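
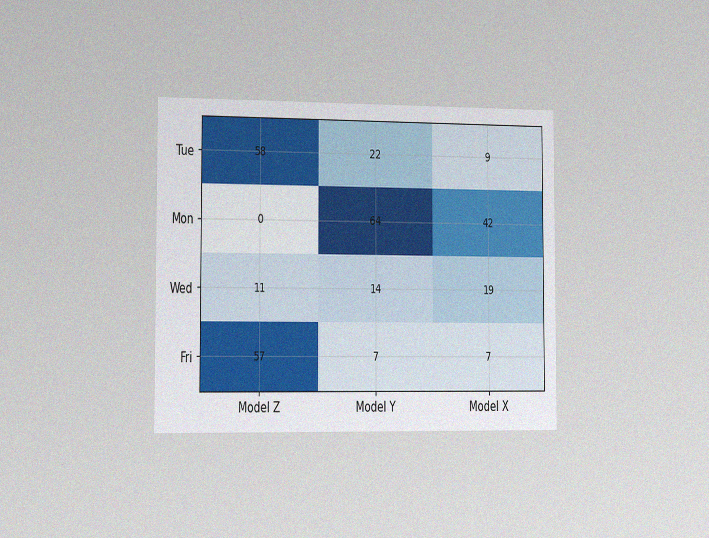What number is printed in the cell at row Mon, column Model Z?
The chart is viewed slightly from the left, with some photo noise. The (Mon, Model Z) cell reads 0.

0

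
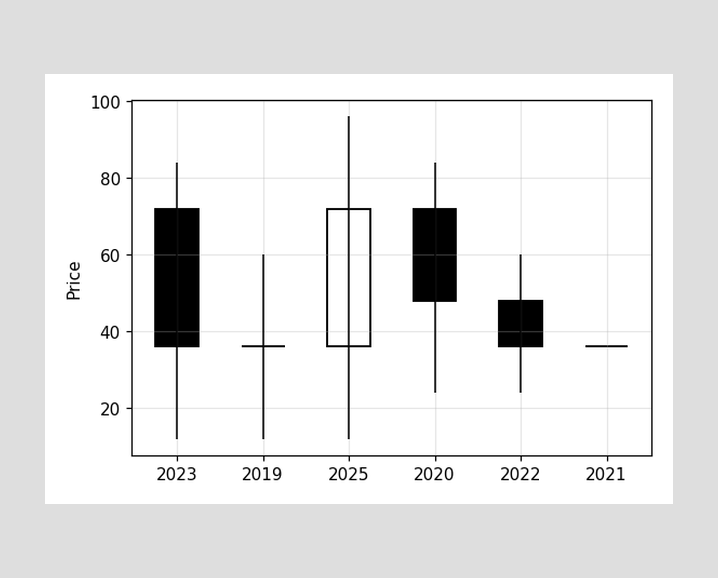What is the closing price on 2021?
The 2021 candle closes at 36.

36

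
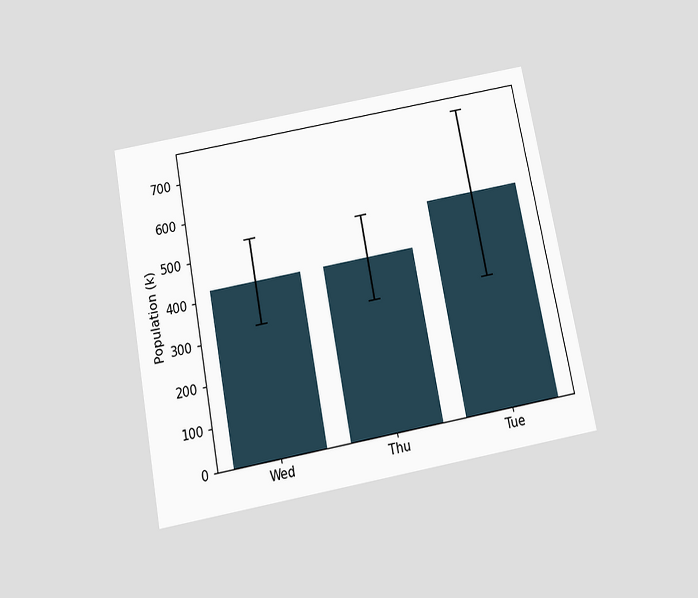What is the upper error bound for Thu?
The chart is tilted about 11° counter-clockwise and viewed slightly from below. The Thu bar's upper whisker reaches 530k.

530k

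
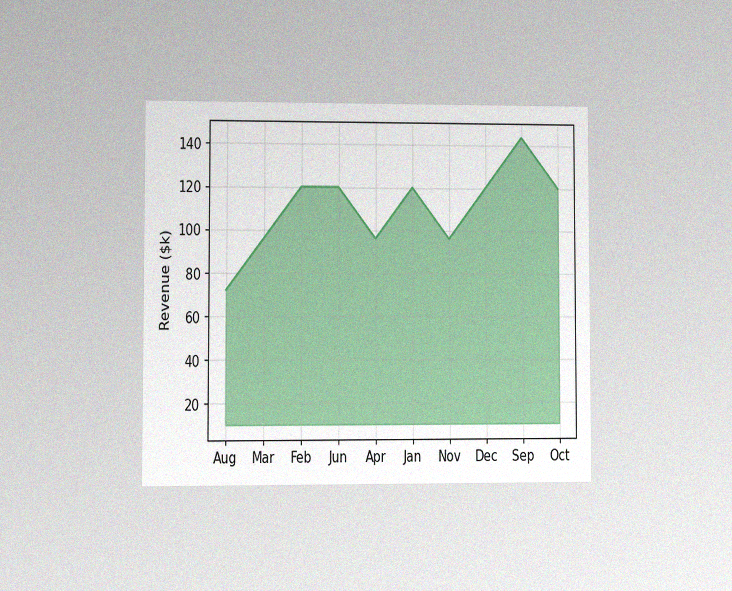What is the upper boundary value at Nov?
$96k

The chart is viewed at a slight angle, with some photo noise. At Nov the upper boundary is at $96k.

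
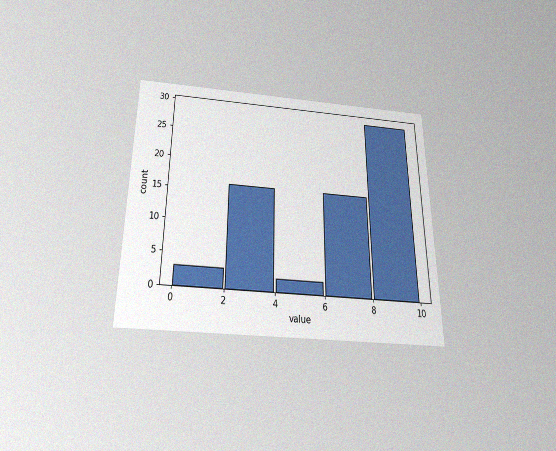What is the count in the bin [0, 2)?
The chart is viewed slightly from below, with some photo noise. The [0, 2) bin has height 3.

3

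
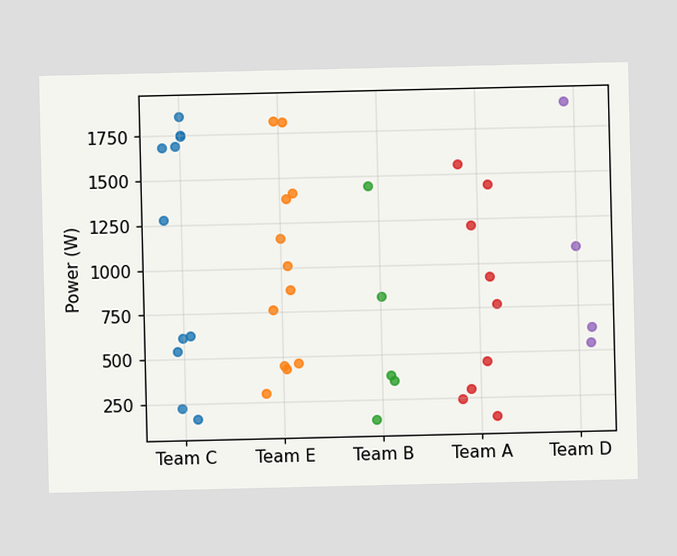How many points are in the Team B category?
Counting the markers in the Team B column gives 5.

5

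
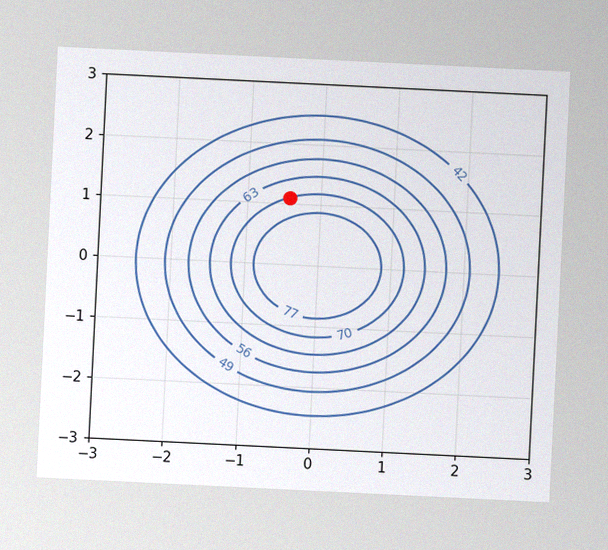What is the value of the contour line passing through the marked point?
70

The chart is tilted about 3° clockwise, with some photo noise. The marked point sits on the contour labelled 70.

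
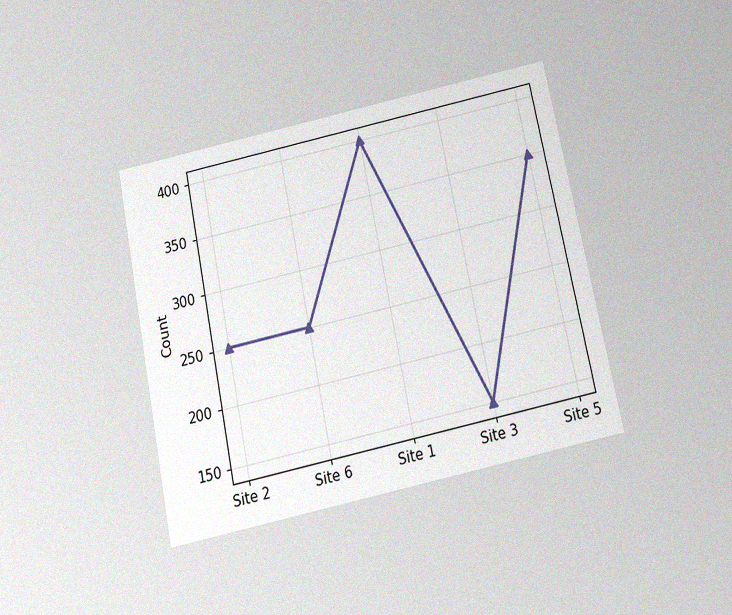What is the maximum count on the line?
The chart is tilted about 12° counter-clockwise and viewed slightly from below, with some photo noise. The highest point is at Site 1, and reading across to the y-axis gives 400.

400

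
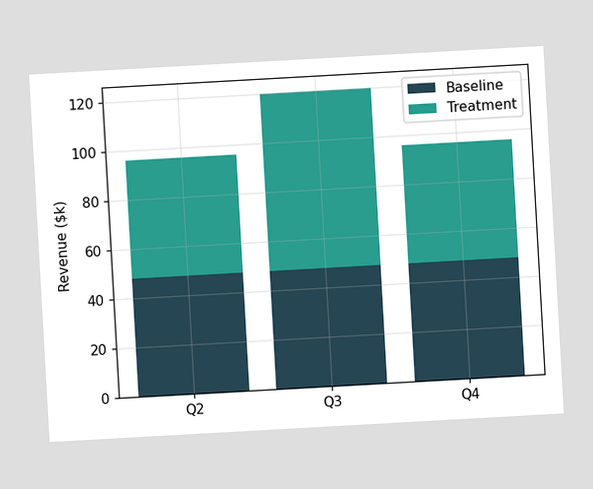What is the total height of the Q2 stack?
The chart is tilted about 3° counter-clockwise. The Q2 stack's top reaches $96k on the y-axis.

$96k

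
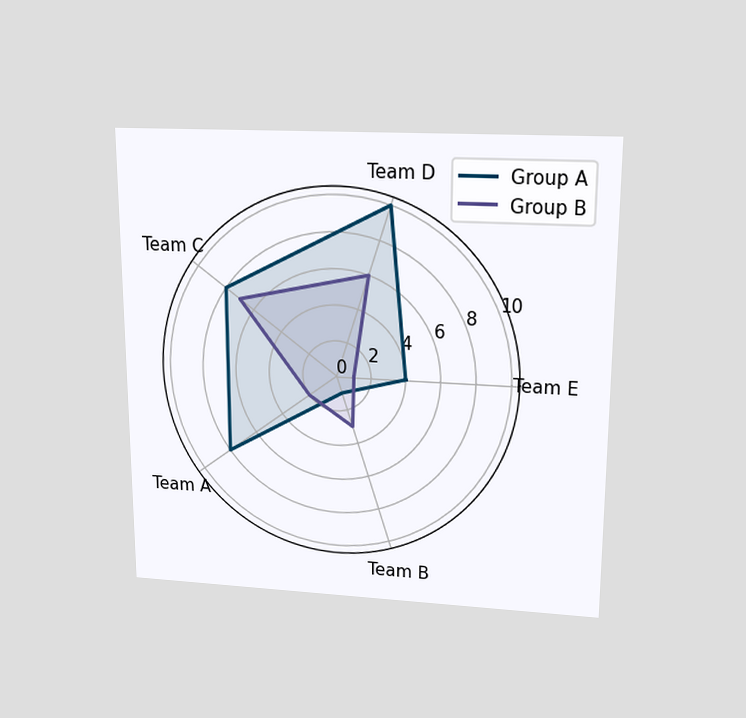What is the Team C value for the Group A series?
8

The chart is viewed slightly from above. On the Team C axis, Group A reaches 8.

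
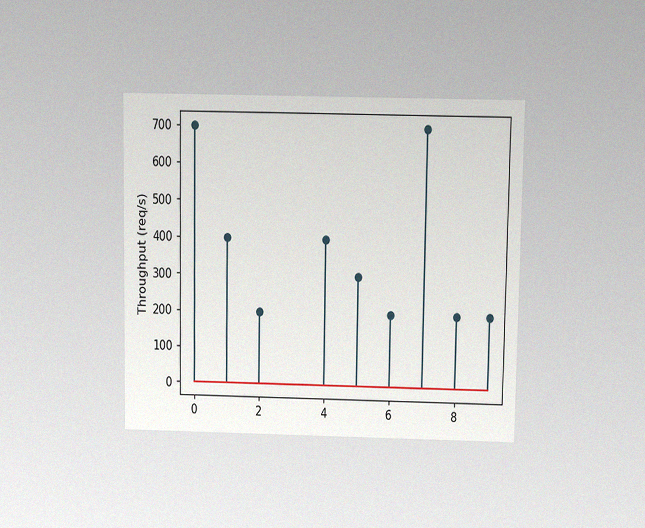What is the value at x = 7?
700req/s

The chart is viewed slightly from above, with some photo noise. The stem at x=7 reaches 700req/s.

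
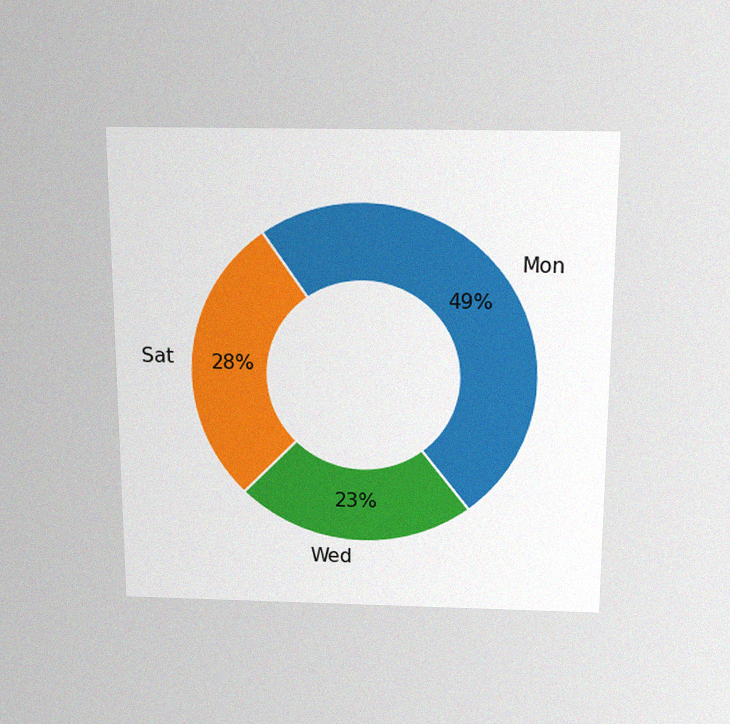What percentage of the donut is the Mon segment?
The chart is viewed slightly from above, with some photo noise. The Mon segment takes up 49% of the ring.

49%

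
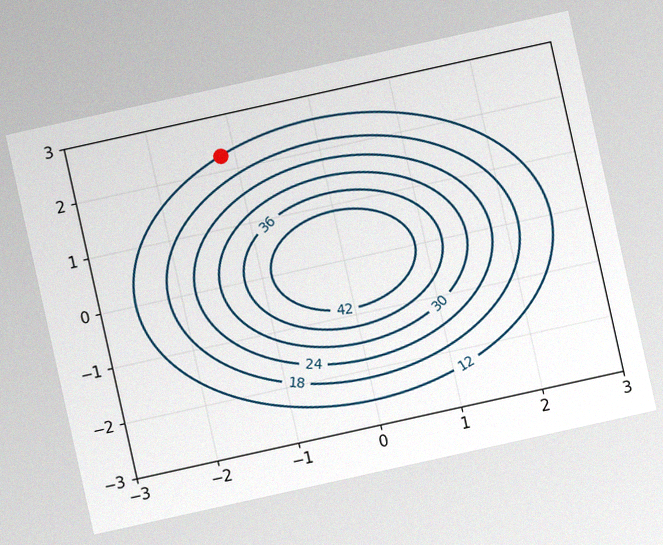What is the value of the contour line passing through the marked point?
12

The chart is tilted about 12° counter-clockwise, with some photo noise. The marked point sits on the contour labelled 12.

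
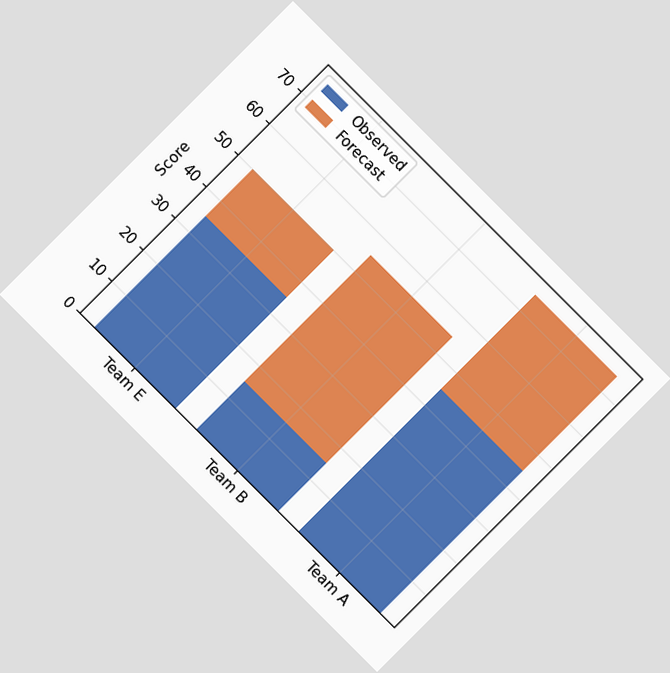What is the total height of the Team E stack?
50

The chart is tilted about 45° clockwise. The Team E stack's top reaches 50 on the y-axis.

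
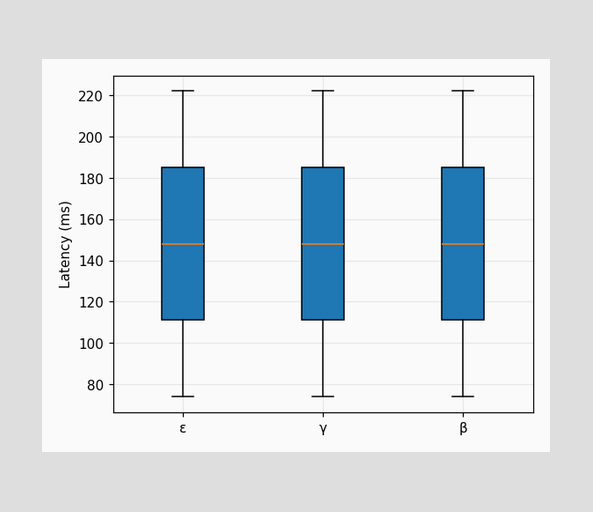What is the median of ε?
The median line in the ε box sits at 148ms.

148ms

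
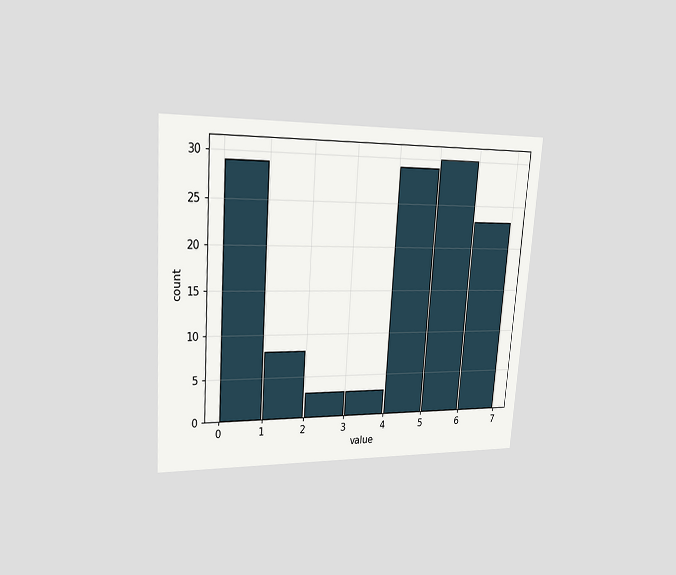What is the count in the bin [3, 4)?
The chart is tilted about 4° clockwise and viewed at a slight angle. The [3, 4) bin has height 3.

3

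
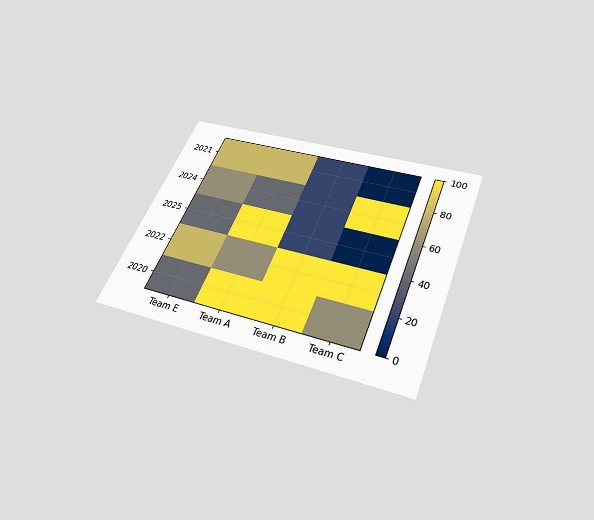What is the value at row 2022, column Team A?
The chart is tilted about 23° clockwise and viewed slightly from below. Matching cell (2022, Team A) against the colorbar gives 60.

60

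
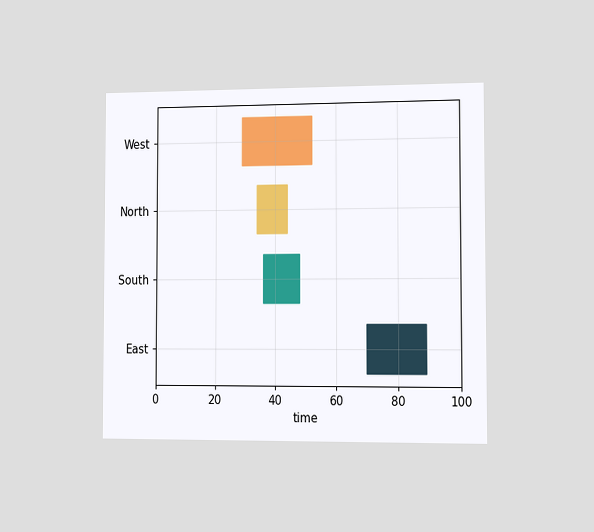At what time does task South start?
36

The chart is viewed slightly from the right. The South bar begins at t=36.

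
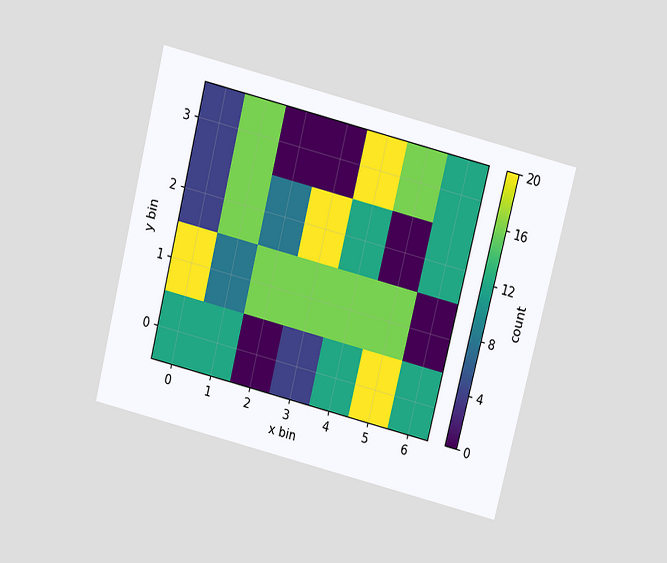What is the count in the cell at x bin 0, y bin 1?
20

The chart is tilted about 14° clockwise and viewed slightly from above. Matching the cell (0, 1) against the colorbar gives 20.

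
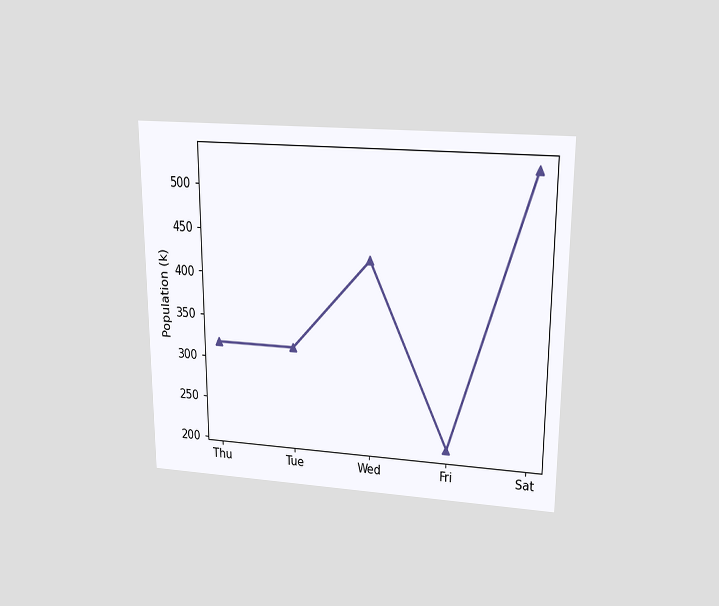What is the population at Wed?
The chart is viewed slightly from above. At Wed, the line is at 424k.

424k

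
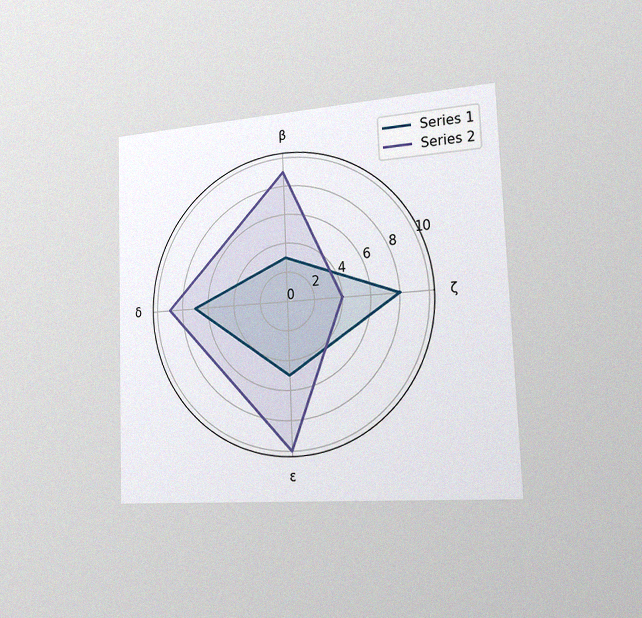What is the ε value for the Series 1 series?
5

The chart is tilted about 2° counter-clockwise and viewed slightly from the right, with some photo noise. On the ε axis, Series 1 reaches 5.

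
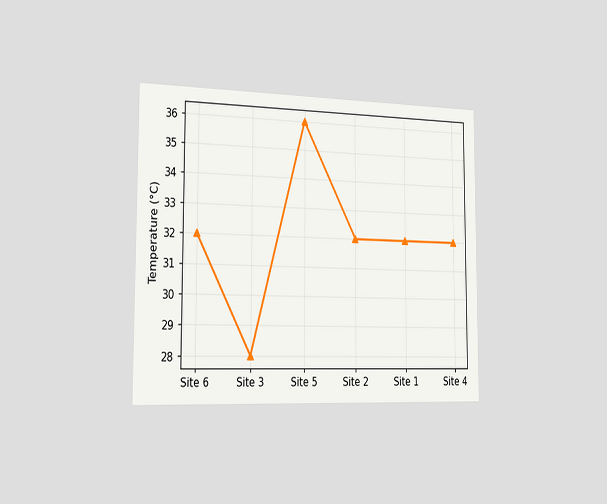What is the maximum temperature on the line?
36°C

The chart is viewed slightly from the left. The highest point is at Site 5, and reading across to the y-axis gives 36°C.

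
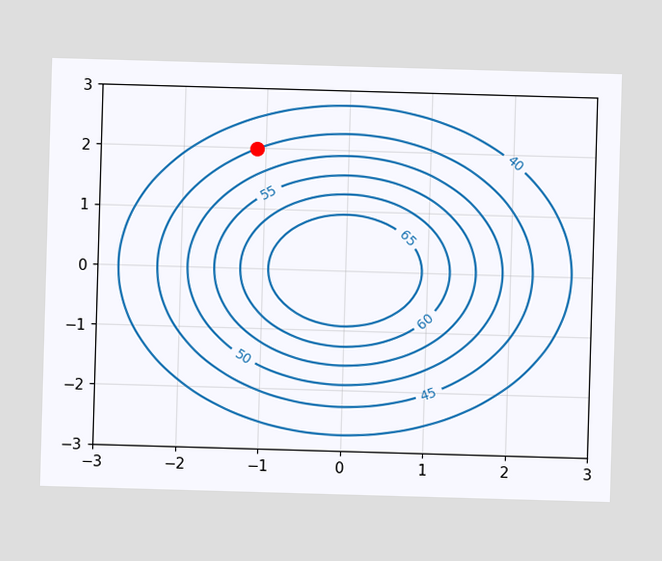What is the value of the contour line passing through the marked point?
The marked point sits on the contour labelled 45.

45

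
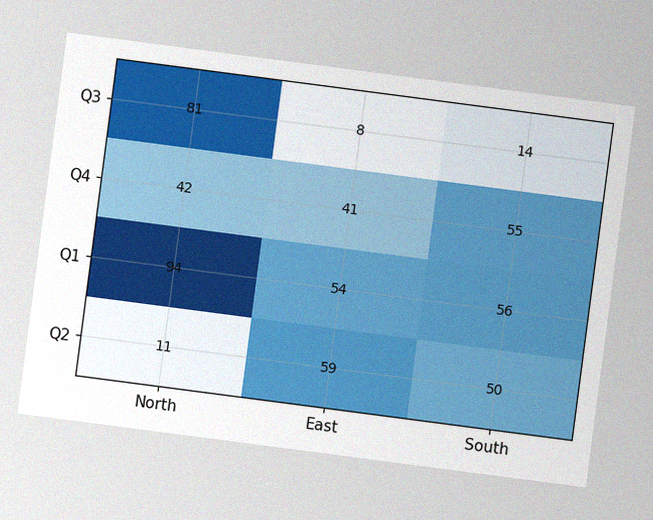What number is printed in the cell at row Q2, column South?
50

The chart is tilted about 7° clockwise, with some photo noise. The (Q2, South) cell reads 50.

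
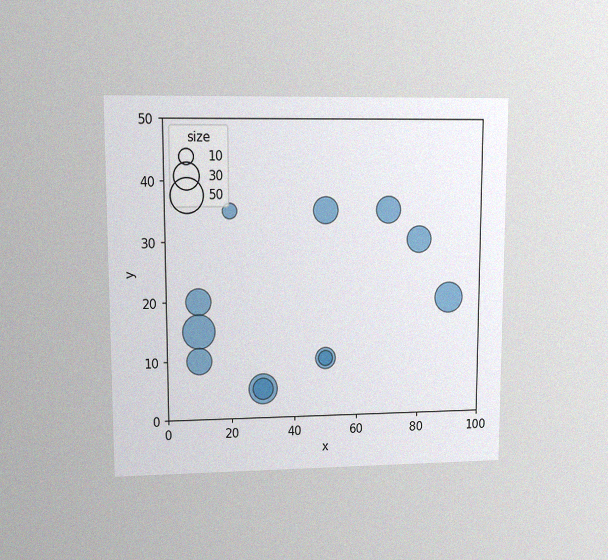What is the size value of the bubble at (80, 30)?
The chart is viewed at a slight angle, with some photo noise. Matching the bubble at (80, 30) against the size legend gives 30.

30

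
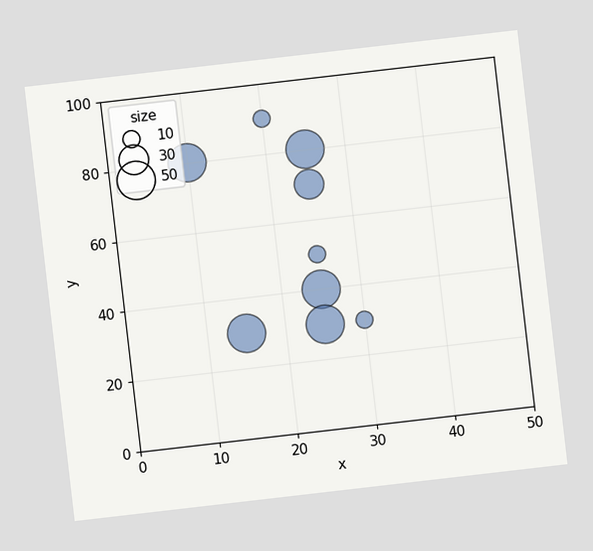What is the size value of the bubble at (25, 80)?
The chart is tilted about 7° counter-clockwise. Matching the bubble at (25, 80) against the size legend gives 50.

50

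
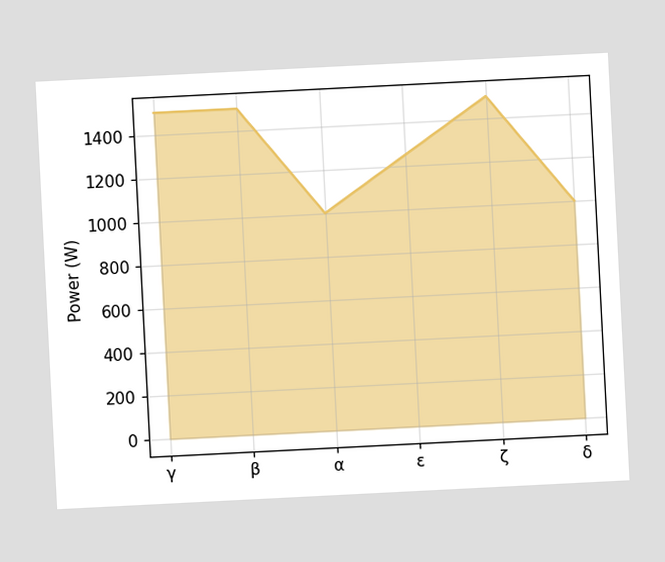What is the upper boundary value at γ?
The chart is tilted about 3° counter-clockwise. At γ the upper boundary is at 1500W.

1500W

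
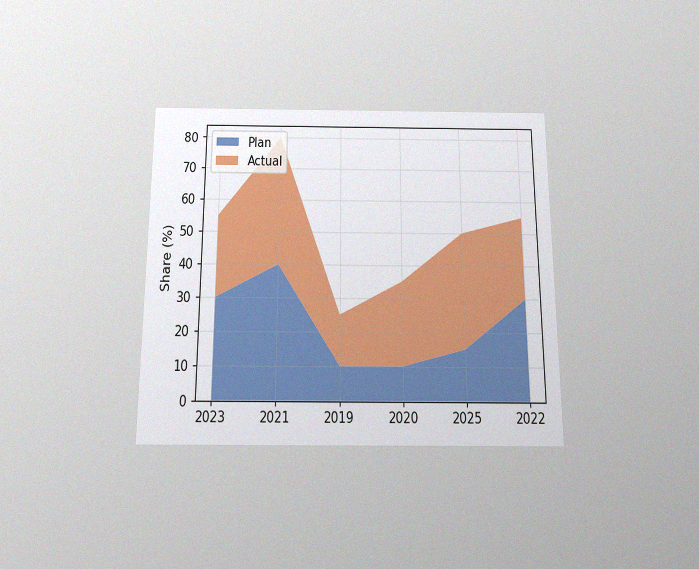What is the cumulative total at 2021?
80%

The chart is viewed slightly from below, with some photo noise. The stacked total at 2021 reaches 80%.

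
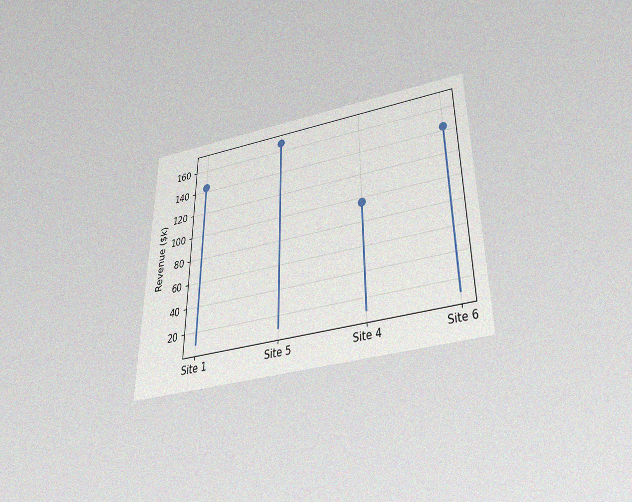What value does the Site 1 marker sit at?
$144k

The chart is viewed slightly from below, with some photo noise. The Site 1 marker sits at $144k.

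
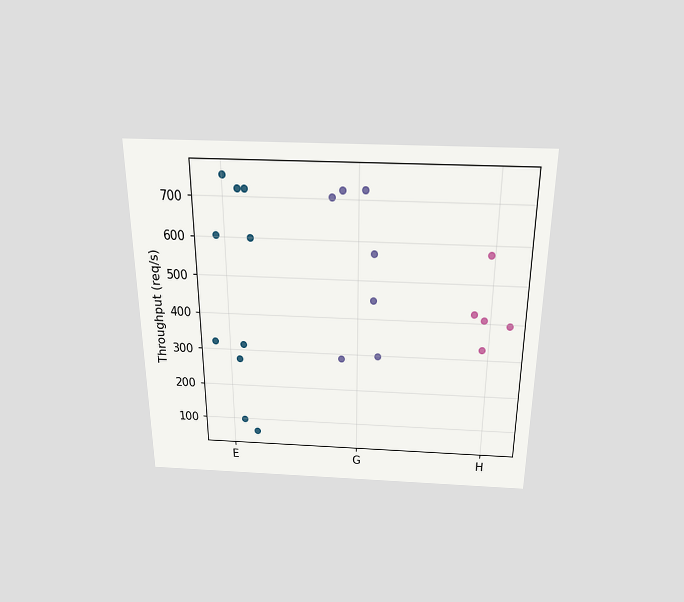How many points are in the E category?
10

The chart is viewed slightly from above. Counting the markers in the E column gives 10.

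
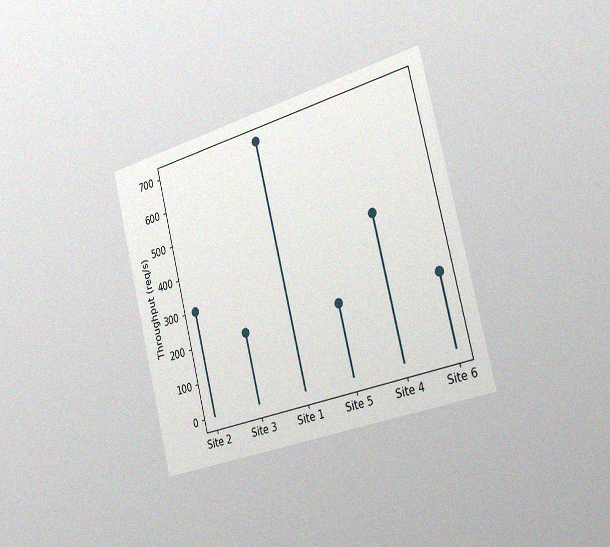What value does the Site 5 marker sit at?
The chart is tilted about 14° counter-clockwise and viewed slightly from the right, with some photo noise. The Site 5 marker sits at 200req/s.

200req/s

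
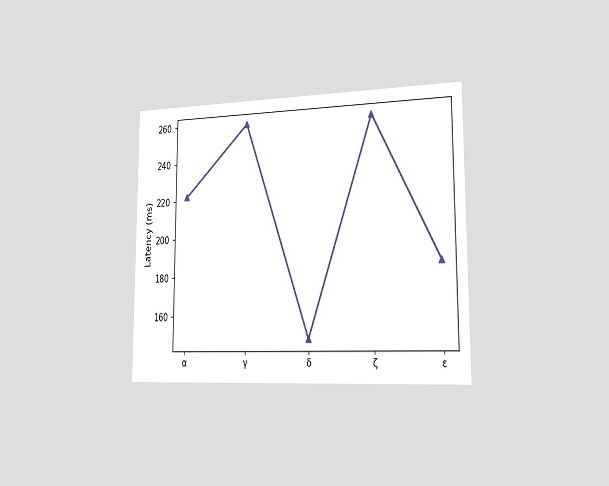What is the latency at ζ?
The chart is viewed slightly from the right. At ζ, the line is at 259ms.

259ms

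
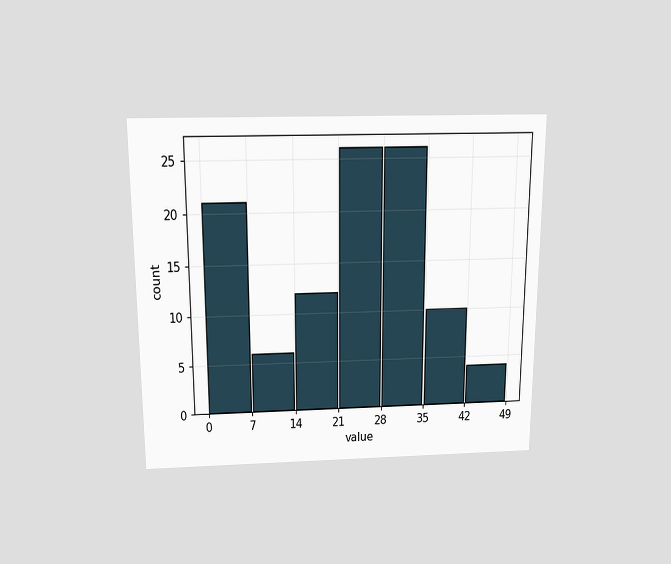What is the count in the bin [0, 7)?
21

The chart is viewed slightly from above. The [0, 7) bin has height 21.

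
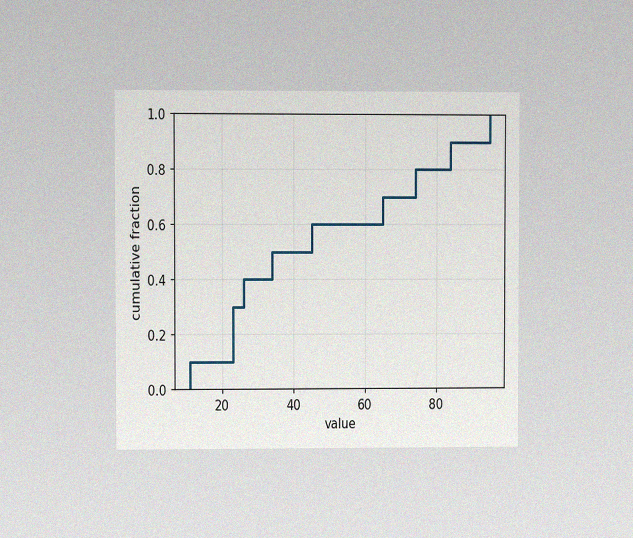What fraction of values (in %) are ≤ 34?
The chart is viewed at a slight angle, with some photo noise. At x=34 the ECDF step is at 50%.

50%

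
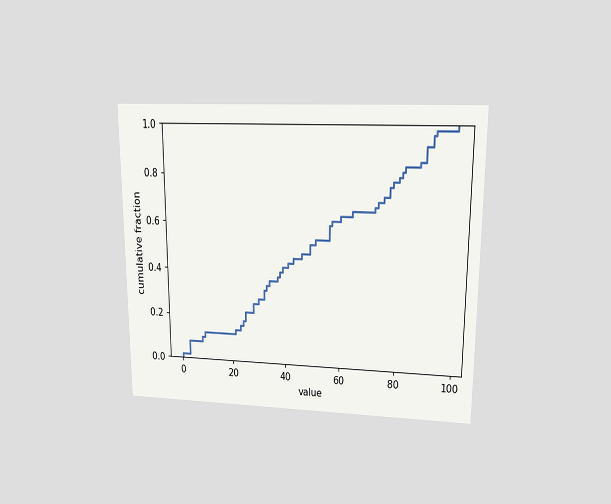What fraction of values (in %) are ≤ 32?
32%

The chart is viewed at a slight angle. At x=32 the ECDF step is at 32%.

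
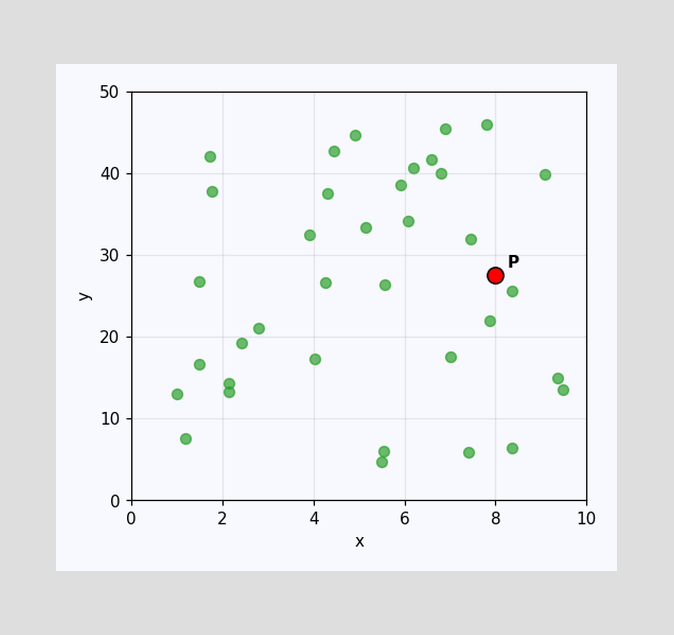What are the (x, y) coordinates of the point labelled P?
(8, 27.5)

Following the gridlines from P to each axis, P sits at (8, 27.5).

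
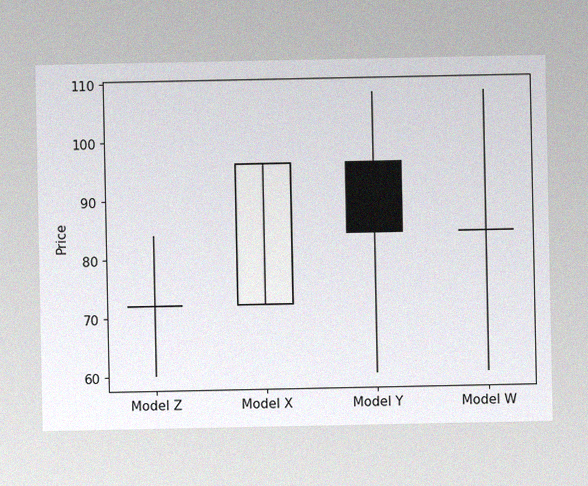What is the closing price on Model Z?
72

The image has some photo noise and uneven lighting. The Model Z candle closes at 72.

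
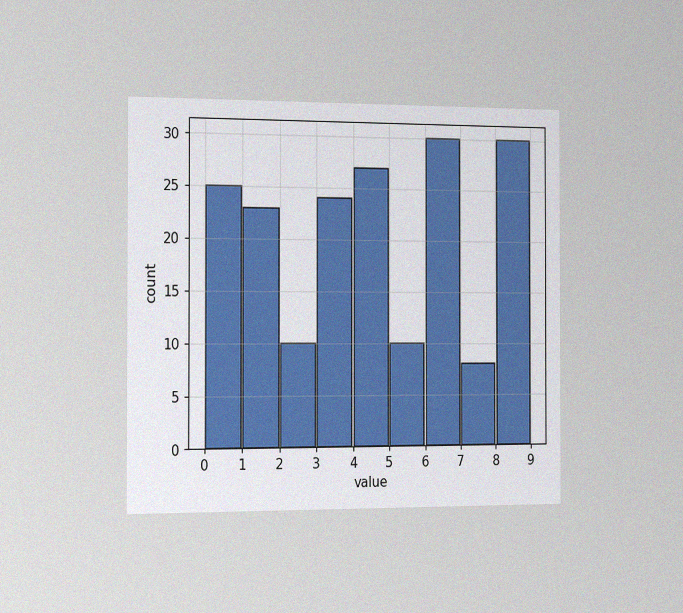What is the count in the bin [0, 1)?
25

The chart is viewed slightly from the left, with some photo noise. The [0, 1) bin has height 25.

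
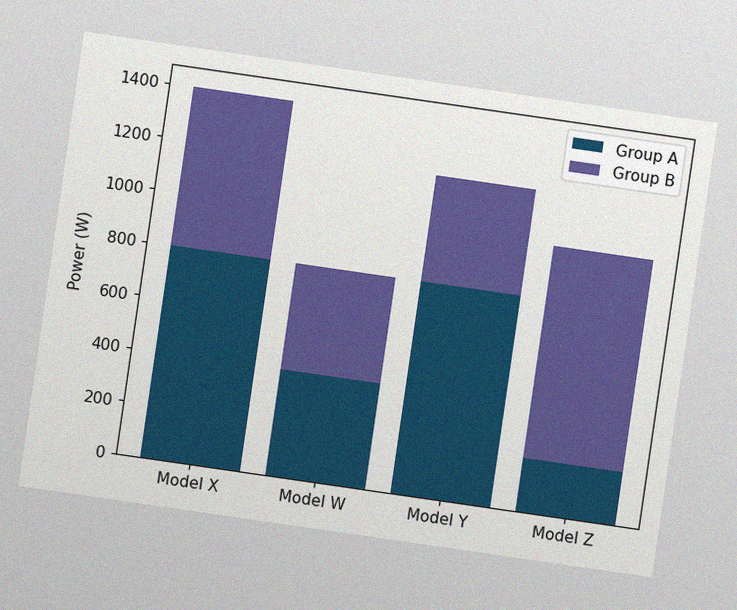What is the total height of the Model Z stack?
1000W

The chart is tilted about 8° clockwise, with some photo noise. The Model Z stack's top reaches 1000W on the y-axis.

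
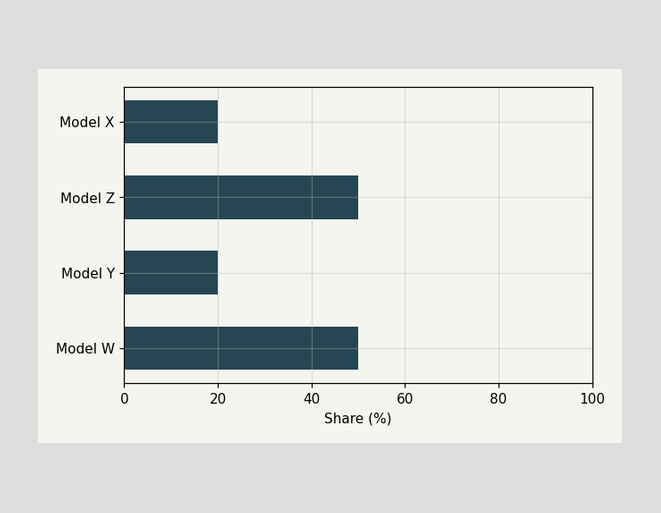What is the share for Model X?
Reading along the chart's x-axis, the Model X bar reaches 20%.

20%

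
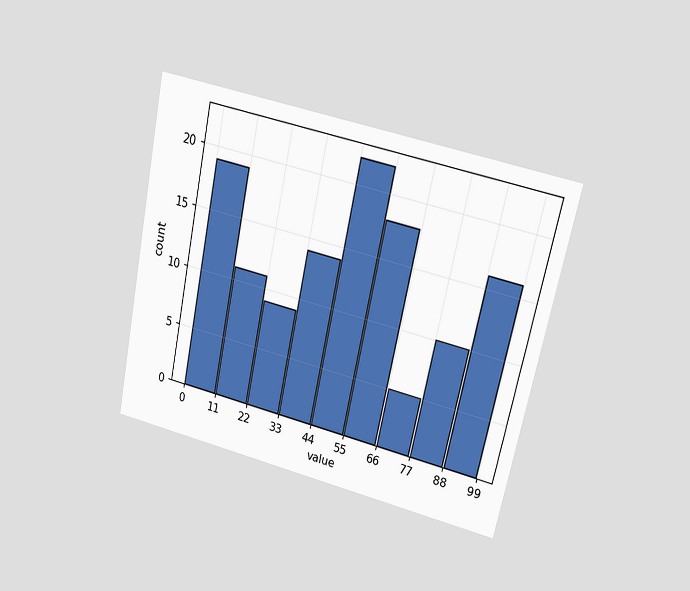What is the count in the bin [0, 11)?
19

The chart is tilted about 12° clockwise and viewed at a slight angle. The [0, 11) bin has height 19.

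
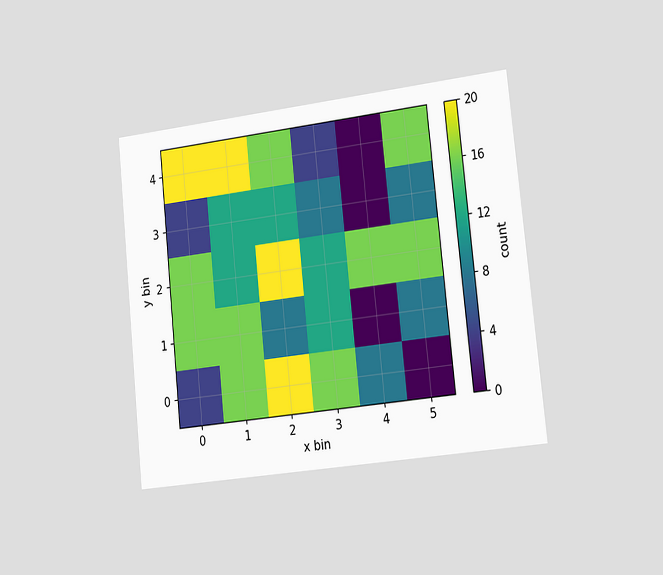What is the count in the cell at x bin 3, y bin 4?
4

The chart is tilted about 6° counter-clockwise and viewed slightly from the right. Matching the cell (3, 4) against the colorbar gives 4.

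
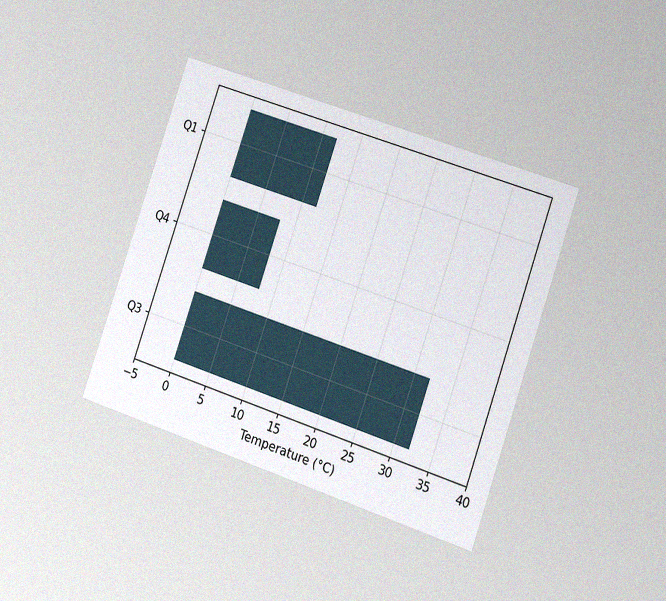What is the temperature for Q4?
The chart is tilted about 19° clockwise and viewed slightly from the right, with some photo noise. Reading along the chart's x-axis, the Q4 bar reaches 8°C.

8°C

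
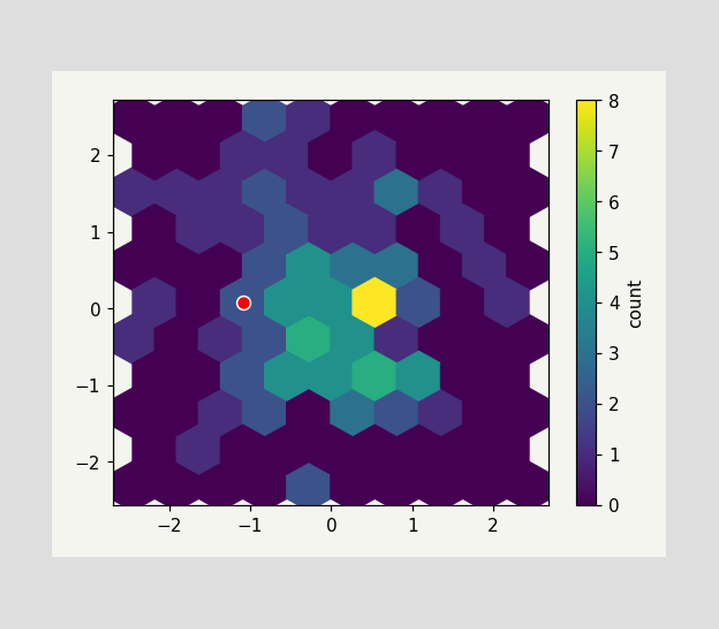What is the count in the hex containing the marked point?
The marked hex reads 2 on the colorbar.

2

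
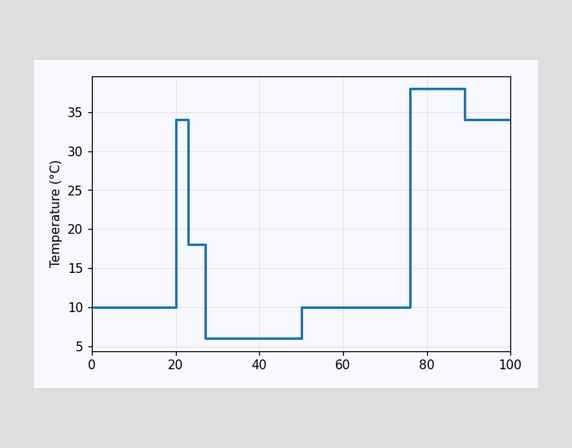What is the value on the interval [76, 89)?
On [76, 89) the step sits at 38°C.

38°C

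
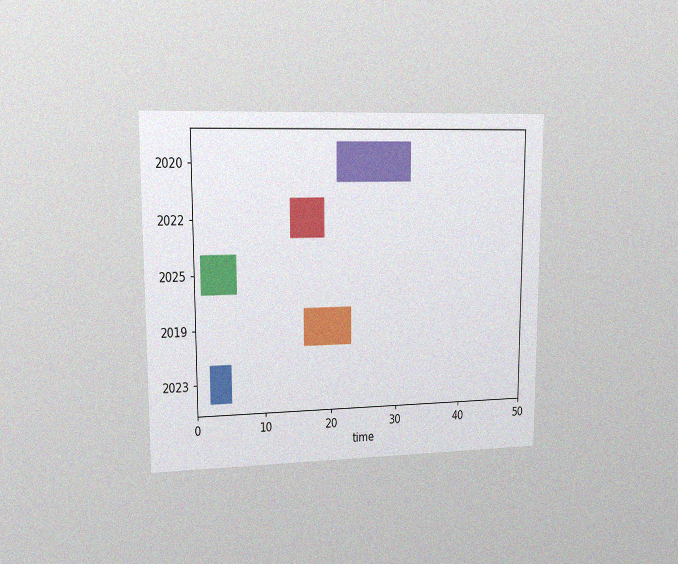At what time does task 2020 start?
The chart is viewed slightly from the left, with some photo noise. The 2020 bar begins at t=21.

21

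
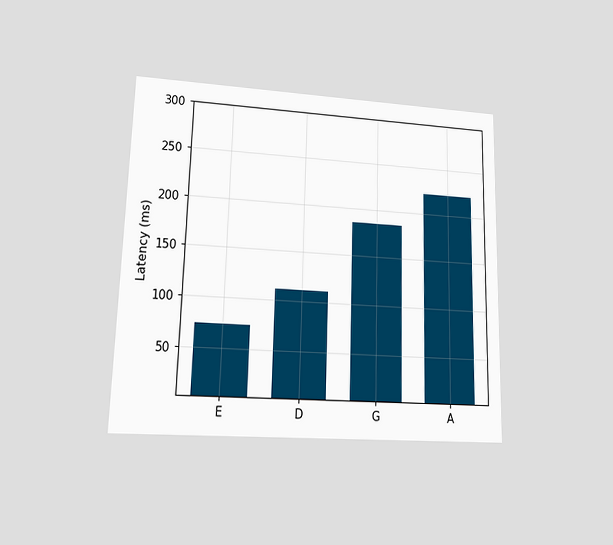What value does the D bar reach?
The chart is viewed at a slight angle. Reading along the chart's y-axis, the D bar reaches 111ms.

111ms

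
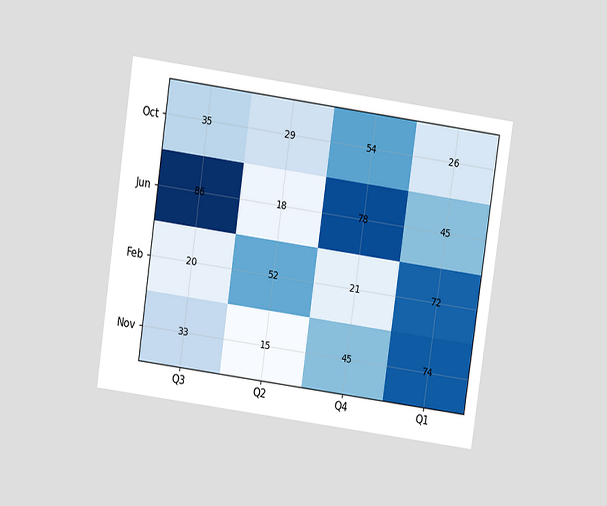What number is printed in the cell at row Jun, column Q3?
The chart is tilted about 8° clockwise and viewed slightly from above. The (Jun, Q3) cell reads 86.

86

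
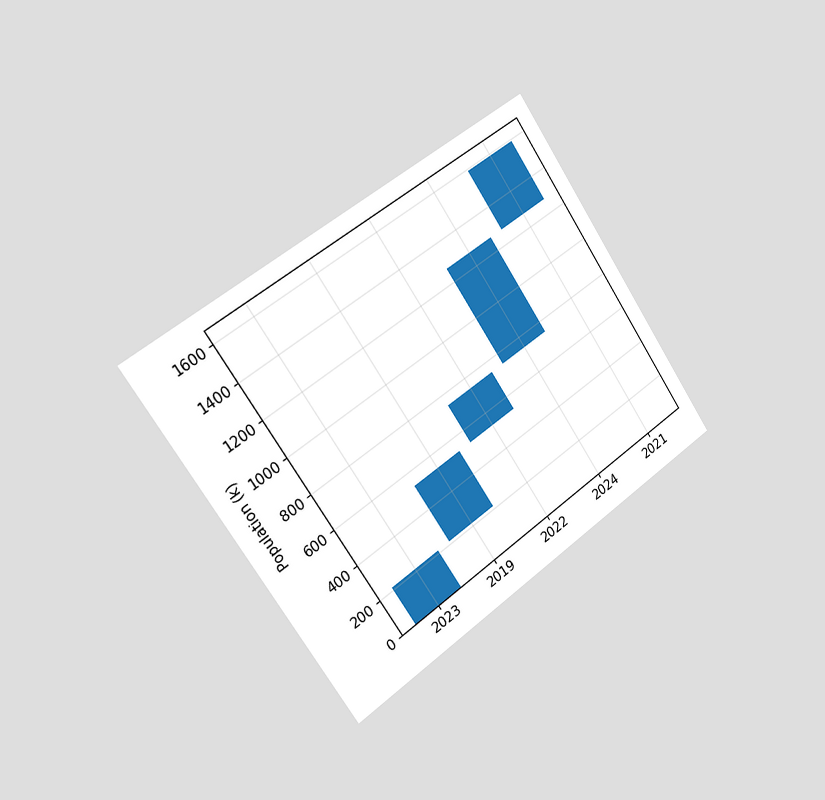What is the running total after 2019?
530k

The chart is tilted about 34° counter-clockwise and viewed slightly from the left. After 2019 the running total reaches 530k.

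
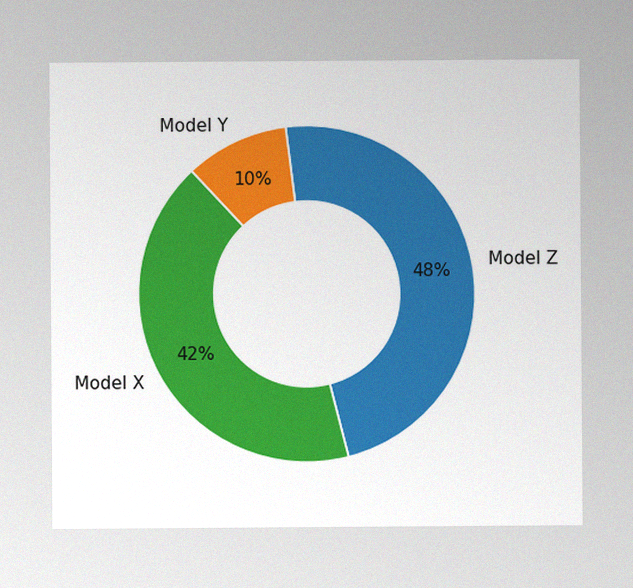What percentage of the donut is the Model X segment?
42%

The image has some photo noise and uneven lighting. The Model X segment takes up 42% of the ring.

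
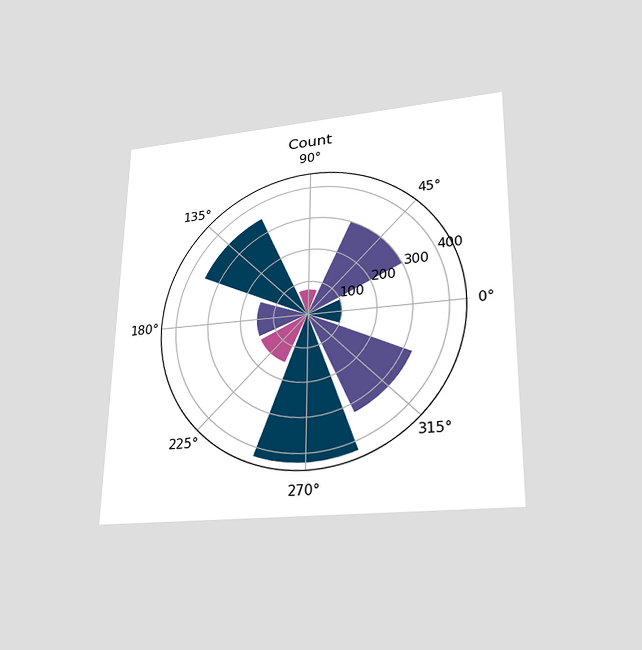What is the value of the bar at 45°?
The chart is viewed slightly from below. The bar at 45° reaches 300 on the radial axis.

300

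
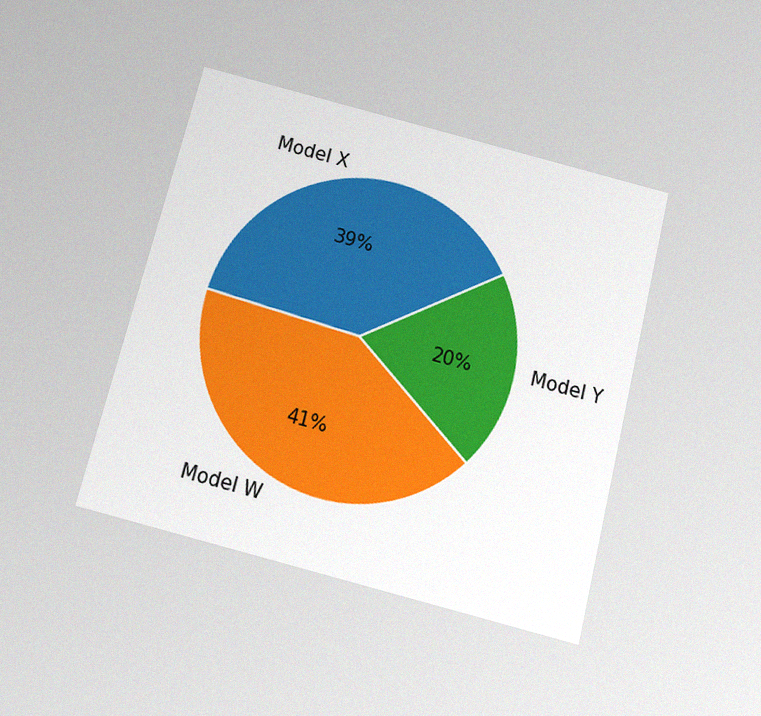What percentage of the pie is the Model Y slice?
20%

The chart is tilted about 14° clockwise and viewed slightly from below, with some photo noise. The Model Y slice takes up 20% of the pie.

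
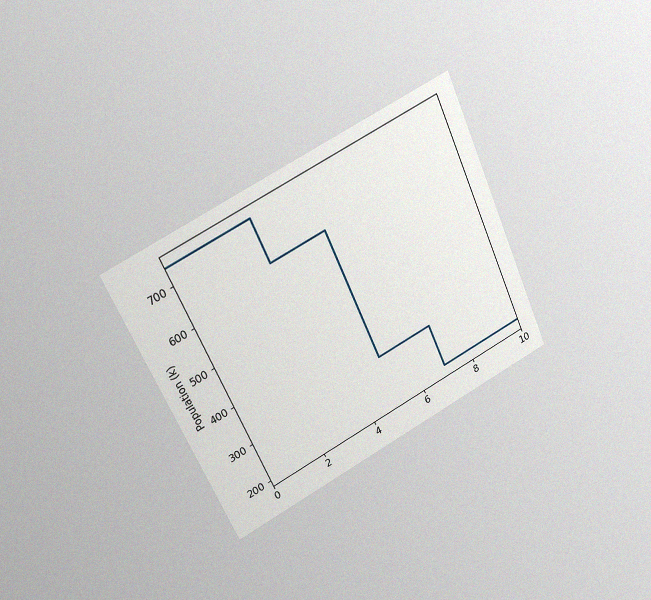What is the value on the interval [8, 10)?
The chart is tilted about 24° counter-clockwise and viewed at a slight angle, with some photo noise. On [8, 10) the step sits at 212k.

212k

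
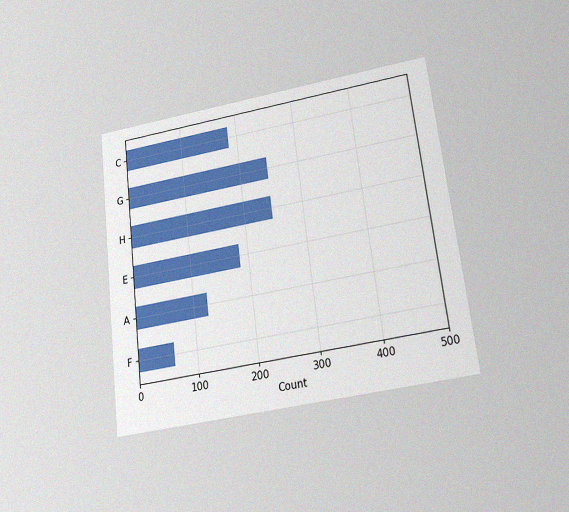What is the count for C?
The chart is tilted about 7° counter-clockwise and viewed slightly from below, with some photo noise. Reading along the chart's x-axis, the C bar reaches 186.

186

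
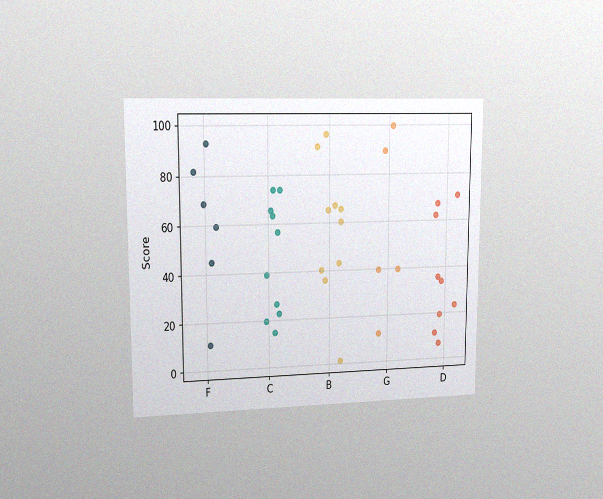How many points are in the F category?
6

The chart is viewed slightly from the left, with some photo noise. Counting the markers in the F column gives 6.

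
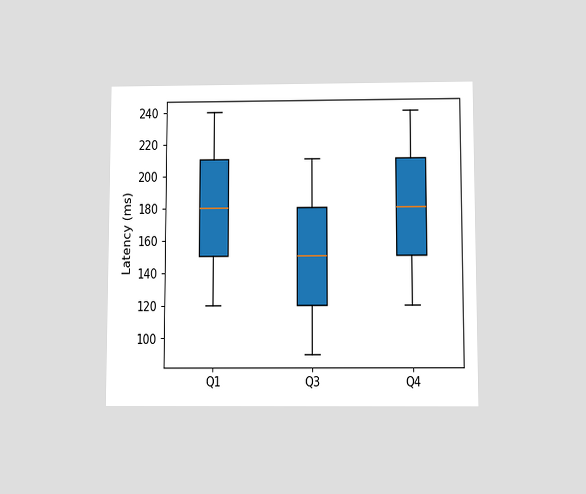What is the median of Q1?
180ms

The chart is viewed slightly from below. The median line in the Q1 box sits at 180ms.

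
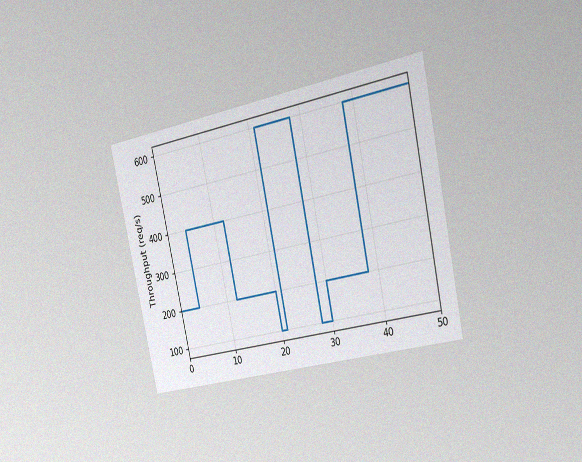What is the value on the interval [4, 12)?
400req/s

The chart is tilted about 12° counter-clockwise and viewed slightly from the right, with some photo noise. On [4, 12) the step sits at 400req/s.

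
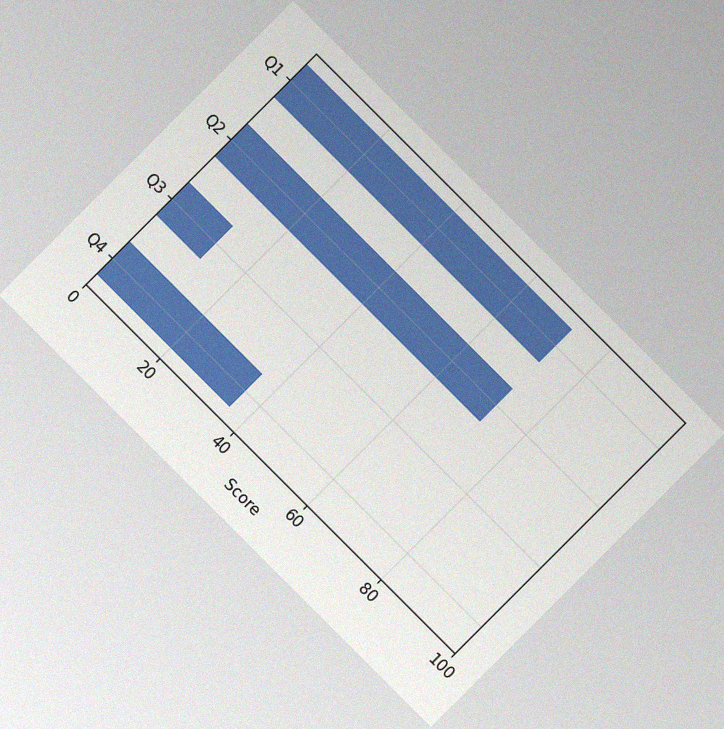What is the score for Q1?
The chart is tilted about 45° clockwise, with some photo noise. Reading along the chart's x-axis, the Q1 bar reaches 72.

72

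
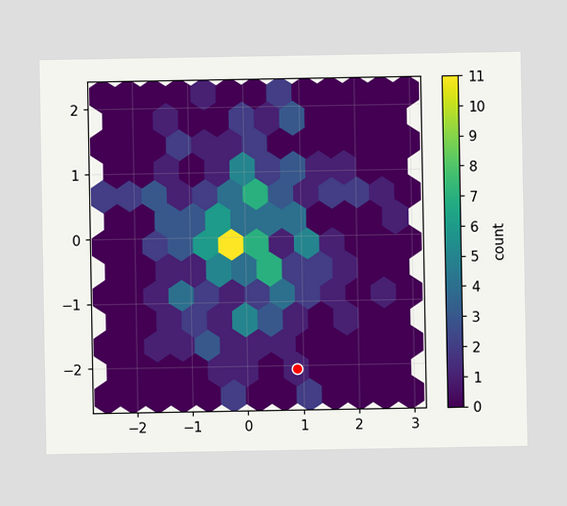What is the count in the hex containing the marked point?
1

The marked hex reads 1 on the colorbar.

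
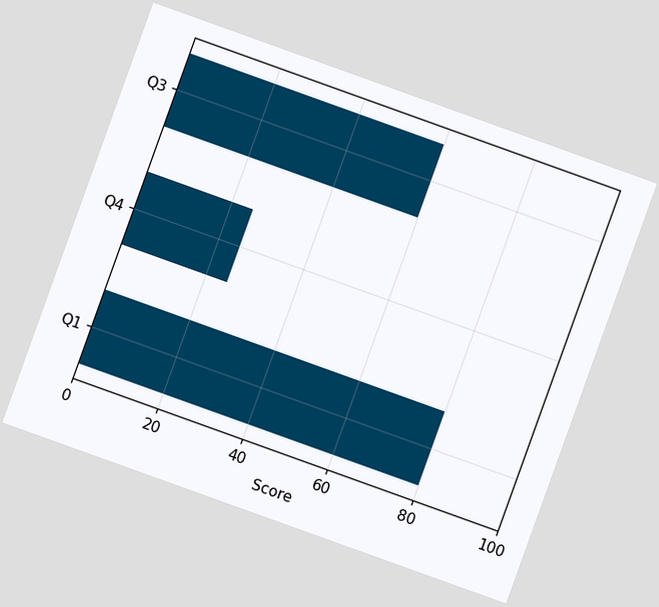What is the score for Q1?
80

The chart is tilted about 20° clockwise. Reading along the chart's x-axis, the Q1 bar reaches 80.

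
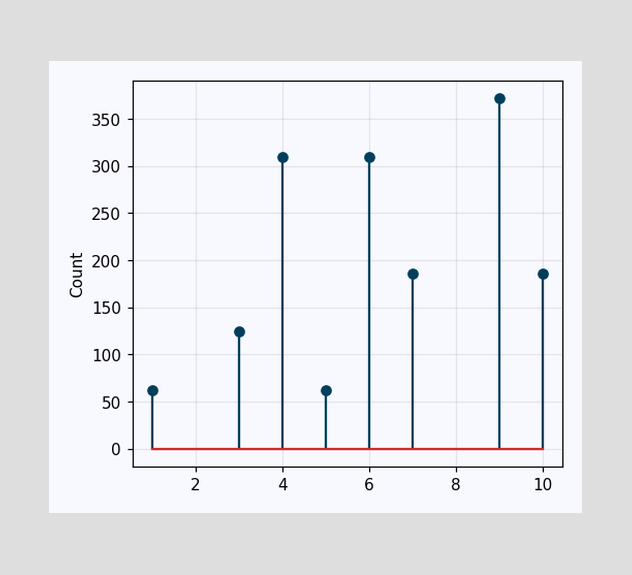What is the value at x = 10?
The stem at x=10 reaches 186.

186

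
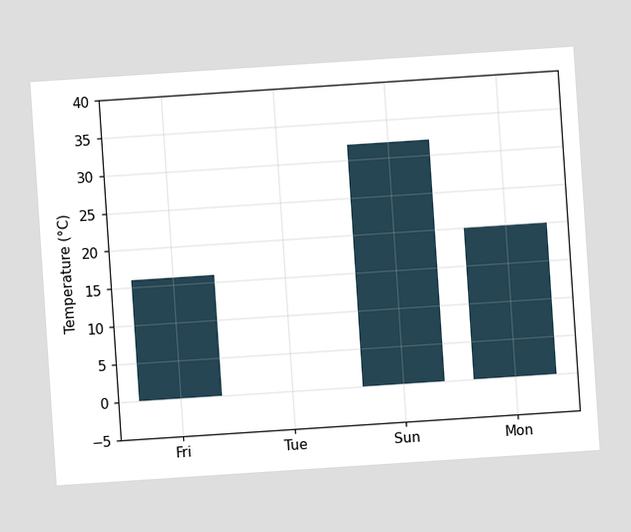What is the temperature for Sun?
The chart is tilted about 4° counter-clockwise. Reading along the chart's y-axis, the Sun bar reaches 32°C.

32°C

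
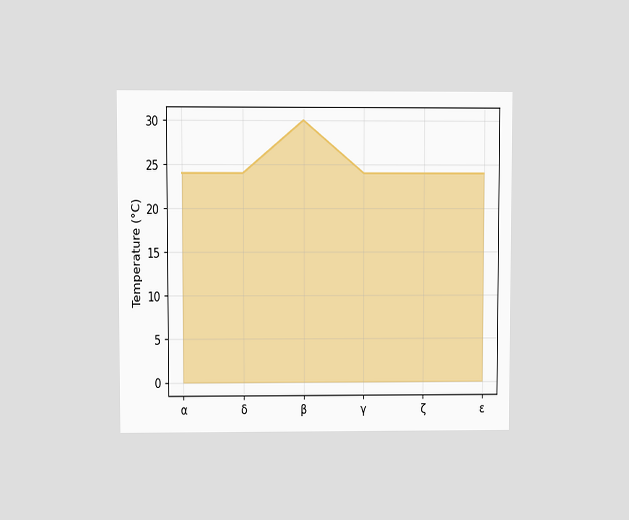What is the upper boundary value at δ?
The chart is viewed at a slight angle. At δ the upper boundary is at 24°C.

24°C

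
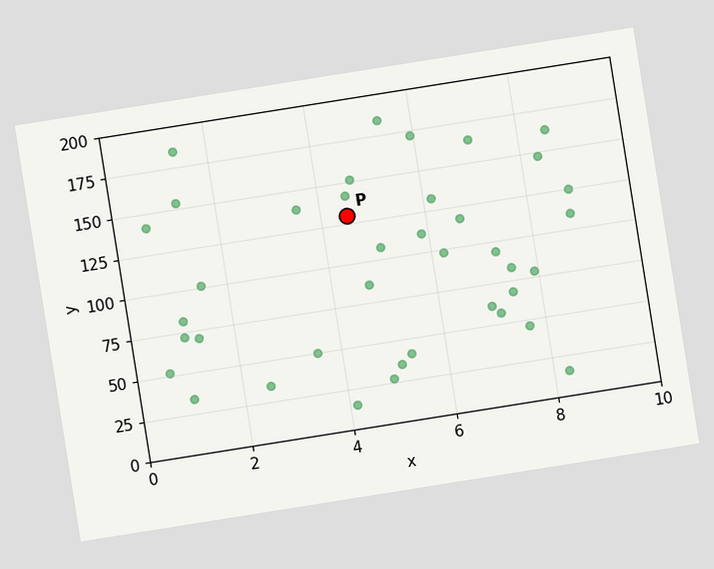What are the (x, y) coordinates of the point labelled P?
(4.5, 130)

The chart is tilted about 9° counter-clockwise. Following the gridlines from P to each axis, P sits at (4.5, 130).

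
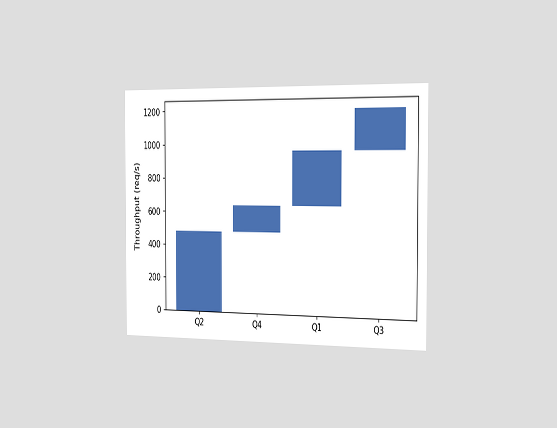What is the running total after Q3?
The chart is viewed slightly from the right. After Q3 the running total reaches 1200req/s.

1200req/s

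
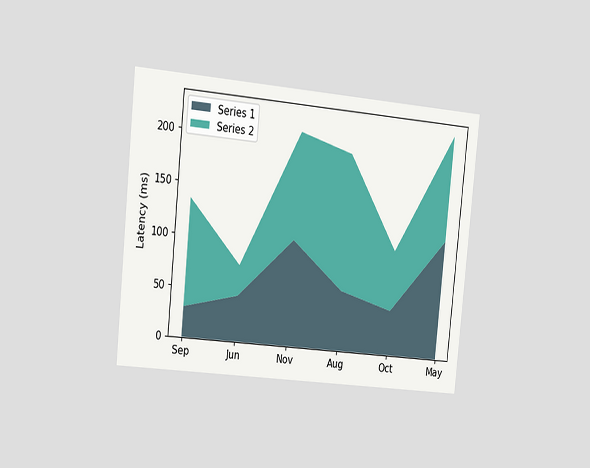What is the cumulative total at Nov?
The chart is tilted about 6° clockwise and viewed slightly from the left. The stacked total at Nov reaches 210ms.

210ms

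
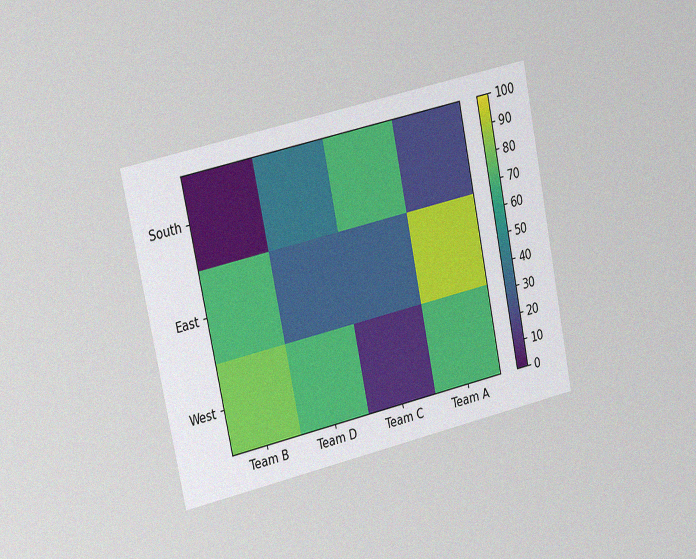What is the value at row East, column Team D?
30

The chart is tilted about 12° counter-clockwise and viewed slightly from the left, with some photo noise. Matching cell (East, Team D) against the colorbar gives 30.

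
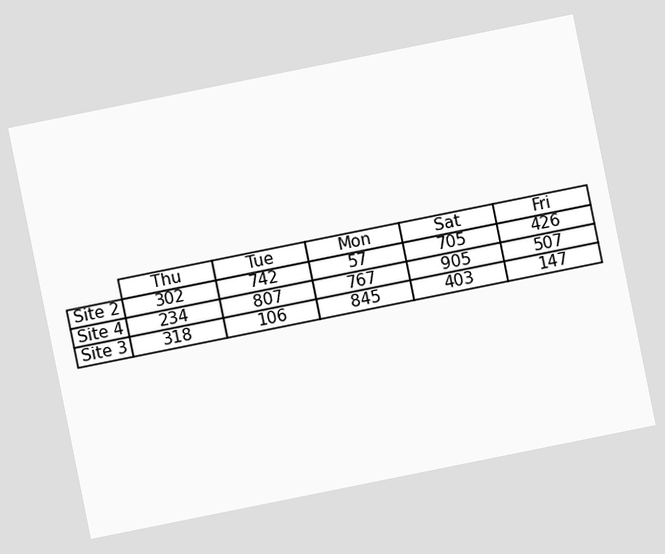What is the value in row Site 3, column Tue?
The chart is tilted about 11° counter-clockwise. The (Site 3, Tue) cell reads 106.

106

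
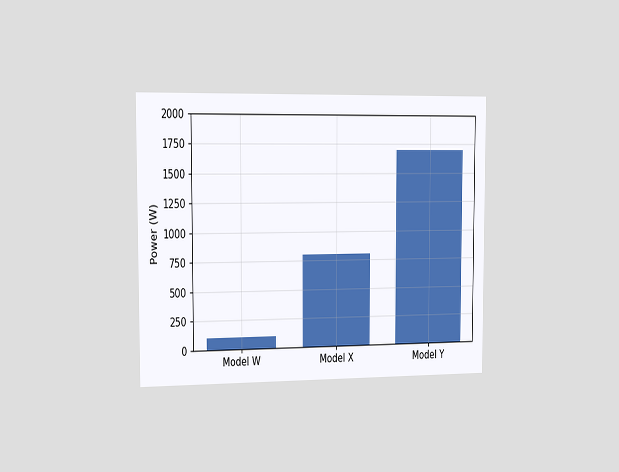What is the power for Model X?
The chart is viewed slightly from the left. Reading along the chart's y-axis, the Model X bar reaches 800W.

800W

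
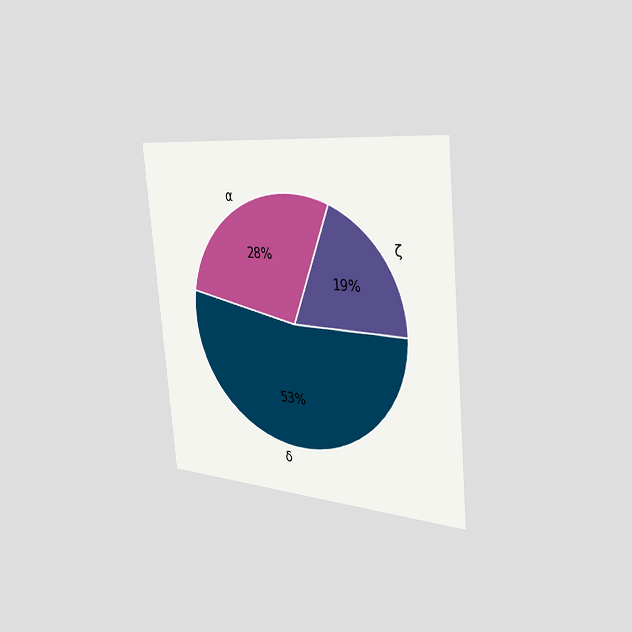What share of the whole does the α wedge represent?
The chart is tilted about 5° counter-clockwise and viewed slightly from the right. The α slice takes up 28% of the pie.

28%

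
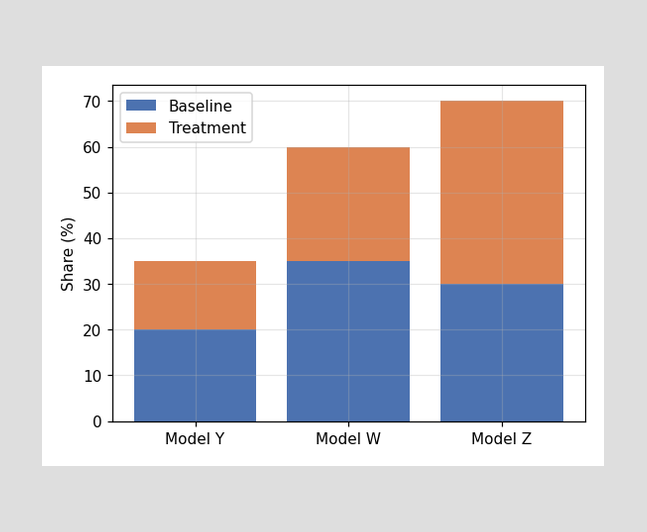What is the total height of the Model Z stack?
70%

The Model Z stack's top reaches 70% on the y-axis.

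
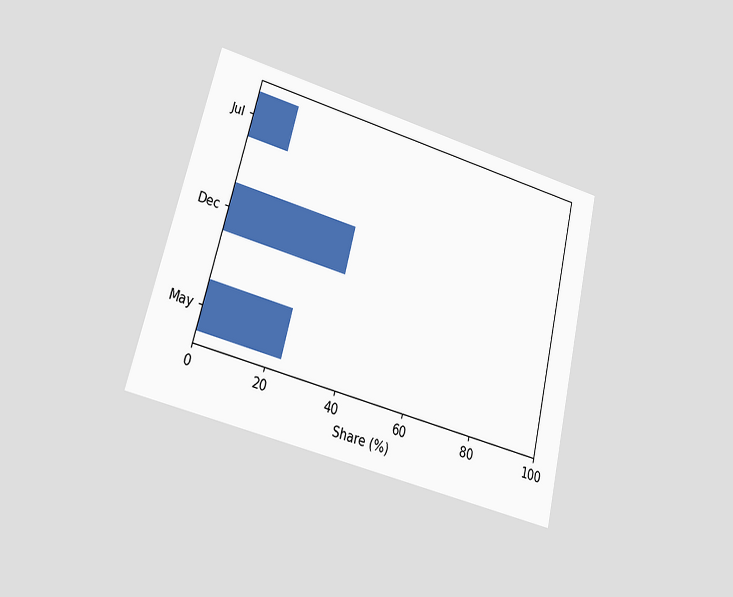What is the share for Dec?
36%

The chart is tilted about 14° clockwise and viewed at a slight angle. Reading along the chart's x-axis, the Dec bar reaches 36%.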